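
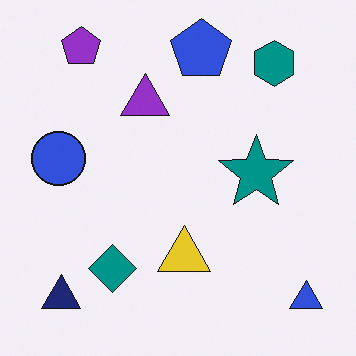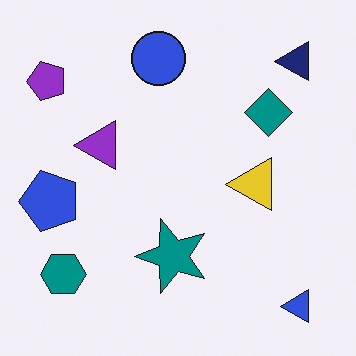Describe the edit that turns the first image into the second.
The image was transposed (reflected across the top-left ↔ bottom-right diagonal).

Shapes have swapped their row and column positions — what was in the top-right is now in the bottom-left — a diagonal reflection.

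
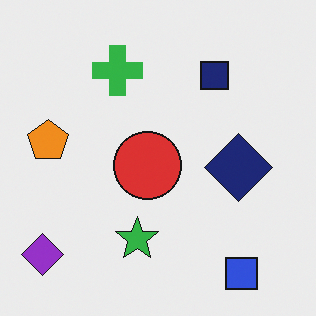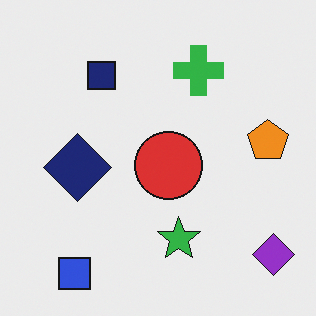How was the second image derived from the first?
The transformation is: flipped horizontally (left ↔ right).

The purple diamond is in the bottom-left of the first image and the bottom-right of the second — shapes on opposite sides of the vertical midline have swapped in a mirror flip.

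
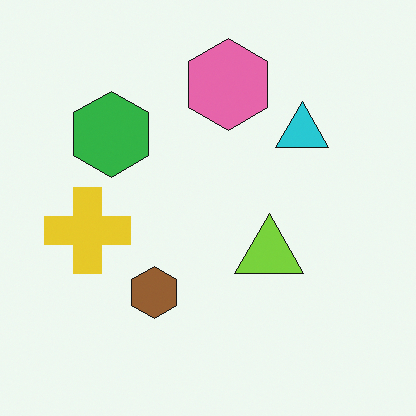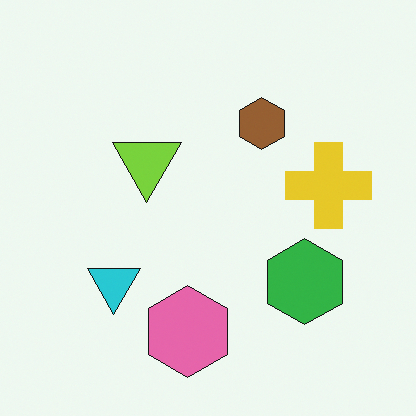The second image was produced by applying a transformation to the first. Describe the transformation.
The transformation is: rotated 180°.

The pink hexagon sits in the top of the first image and the bottom of the second — consistent with a whole-image 180° rotation.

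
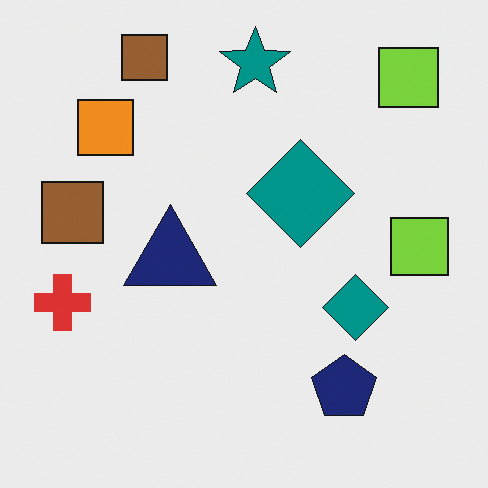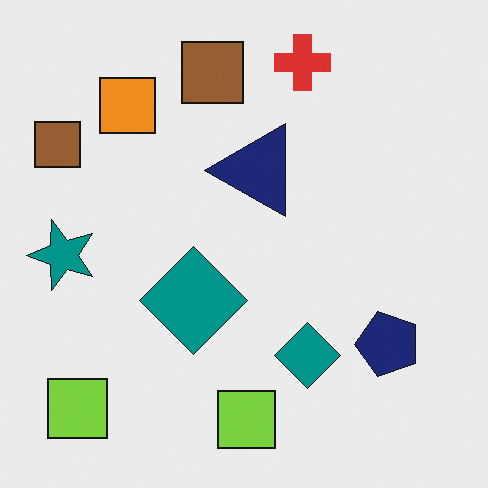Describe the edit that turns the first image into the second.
The transformation is: transposed (reflected across the top-left ↔ bottom-right diagonal).

Shapes have swapped their row and column positions — what was in the top-right is now in the bottom-left — a diagonal reflection.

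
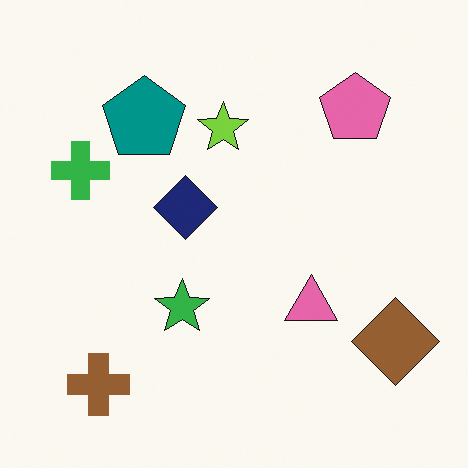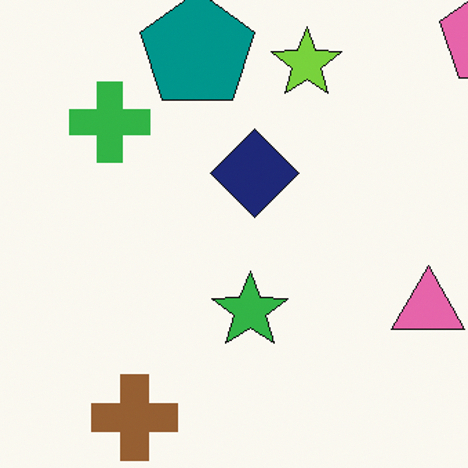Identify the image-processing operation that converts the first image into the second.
The transformation is: cropped slightly and scaled back up.

The visible shapes are larger and the field of view is narrower; shapes near the original edges may be partly or wholly outside the frame — a crop-and-rescale.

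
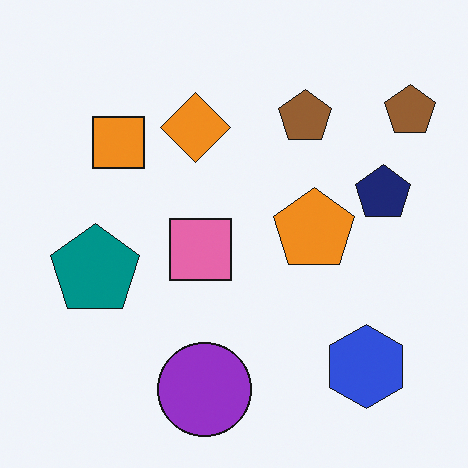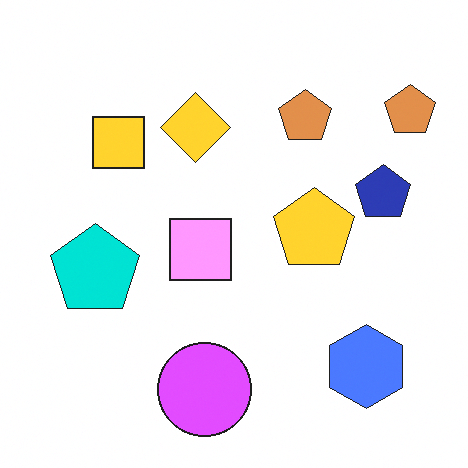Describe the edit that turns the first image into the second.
It was brightened a lot.

Every pixel — background and shapes alike — is uniformly brightened.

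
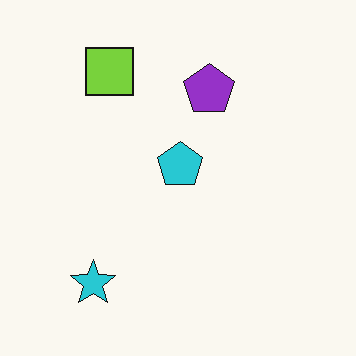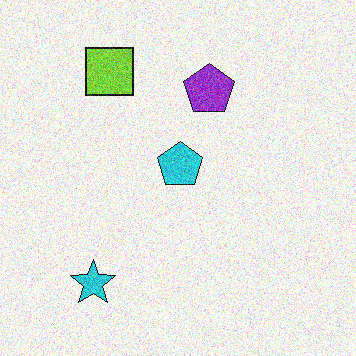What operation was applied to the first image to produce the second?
This is the original image degraded with a thick layer of grain.

Random speckle covers the whole image, including the flat background.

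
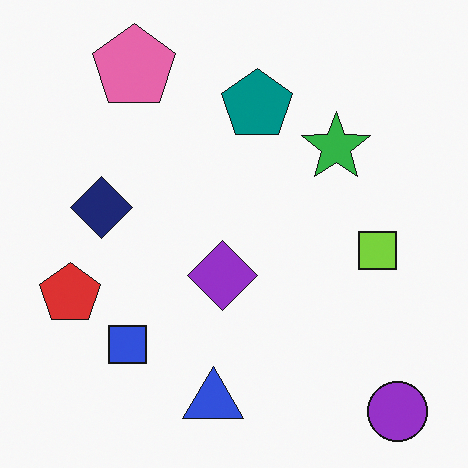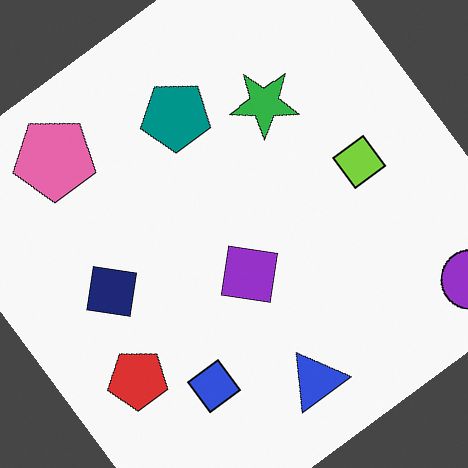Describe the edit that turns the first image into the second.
The transformation is: rotated counter-clockwise by a large amount — several tens of degrees.

Every shape is tilted by the same angle and the image corners show triangular fill wedges — a whole-image rotation by a non-right angle.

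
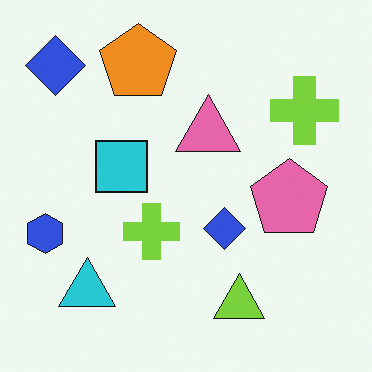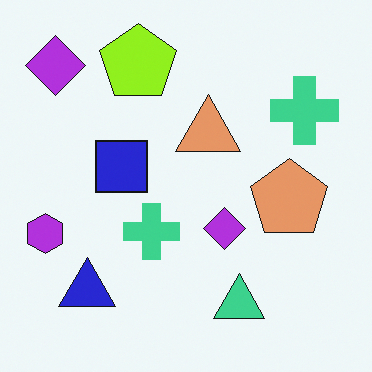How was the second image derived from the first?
The transformation is: hue-shifted slightly.

Every shape's color has rotated by the same amount around the hue wheel — a uniform hue shift.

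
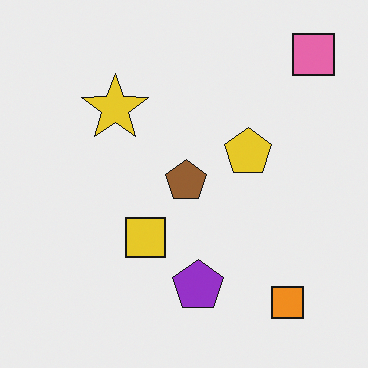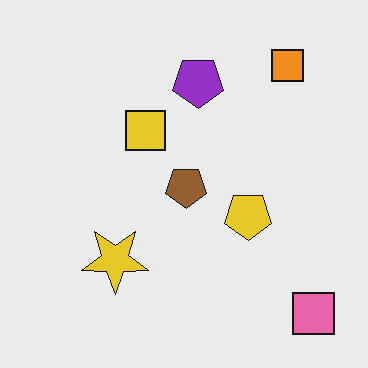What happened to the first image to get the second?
Flipped vertically (top ↔ bottom).

The pink square is in the top-right of the first image and the bottom-right of the second — shapes on opposite sides of the horizontal midline have swapped in a mirror flip.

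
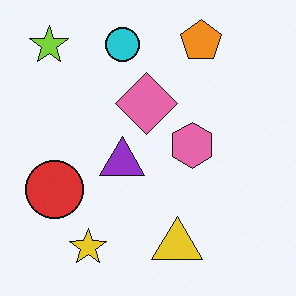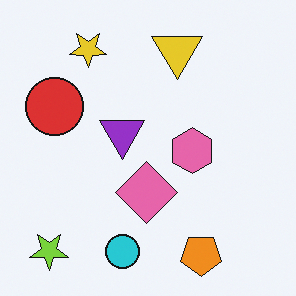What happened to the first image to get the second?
This is the original image flipped vertically (top ↔ bottom).

The orange pentagon is in the top-right of the first image and the bottom-right of the second — shapes on opposite sides of the horizontal midline have swapped in a mirror flip.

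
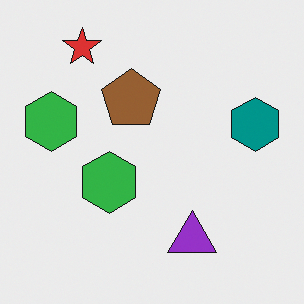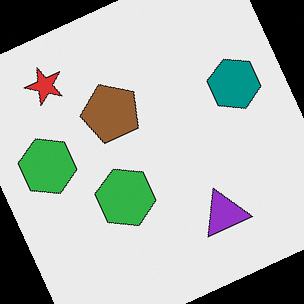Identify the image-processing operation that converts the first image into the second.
This is the original image rotated counter-clockwise by a moderate amount.

Every shape is tilted by the same angle and the image corners show triangular fill wedges — a whole-image rotation by a non-right angle.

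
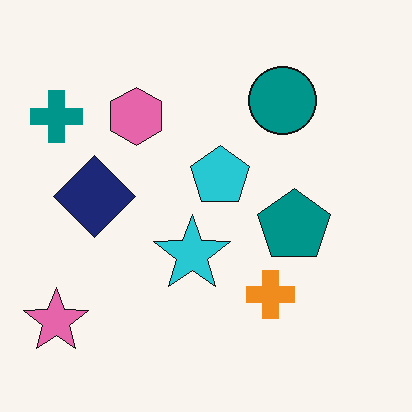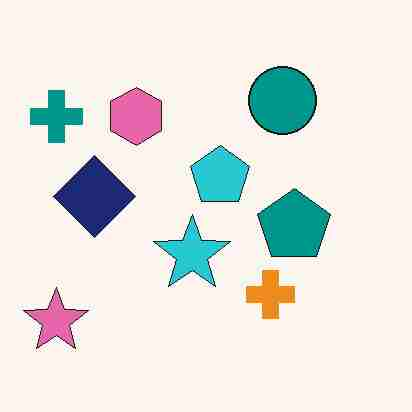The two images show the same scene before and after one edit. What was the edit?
This is the original image degraded with heavy JPEG compression.

Blocky 8×8 compression artifacts appear around shape edges and the flat background shows ringing — characteristic JPEG degradation.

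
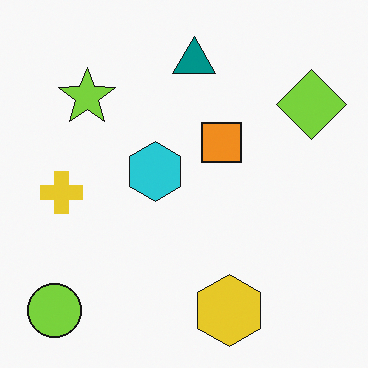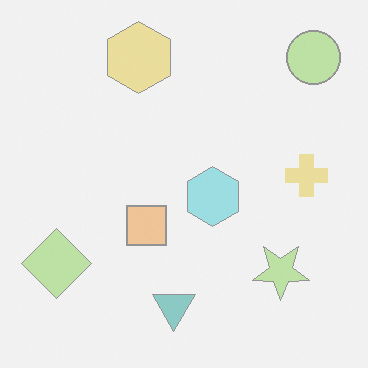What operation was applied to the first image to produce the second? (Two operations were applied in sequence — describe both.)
It was rotated 180°, then washed out (contrast reduced).

The lime circle sits in the bottom-left of the first image and the top-right of the second — consistent with a whole-image 180° rotation. Tones are pushed toward mid-grey across the whole image — a global contrast change.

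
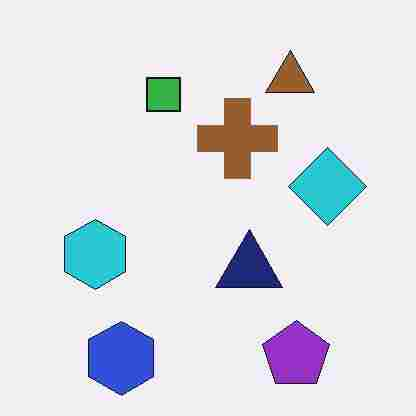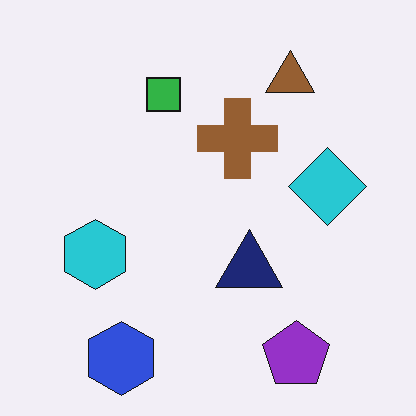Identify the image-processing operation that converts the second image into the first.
The image was heavily JPEG-compressed with obvious blocking artifacts.

Blocky 8×8 compression artifacts appear around shape edges and the flat background shows ringing — characteristic JPEG degradation.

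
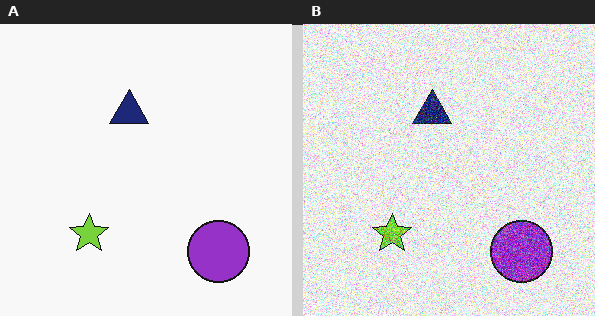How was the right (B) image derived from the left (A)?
The image was degraded with strong gaussian noise.

Random speckle covers the whole image, including the flat background.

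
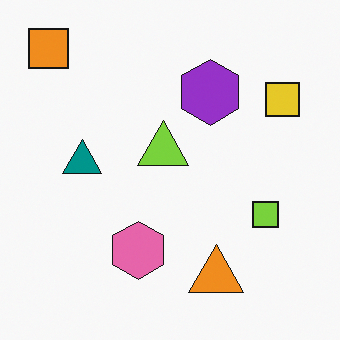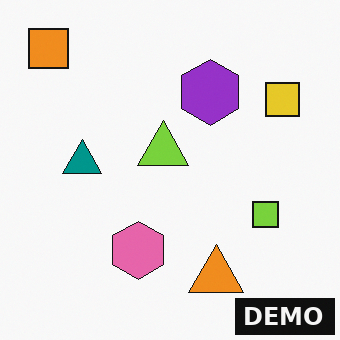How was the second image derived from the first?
The second image is the first watermarked with the text "DEMO" in the lower-right corner.

A dark label reading "DEMO" appears in the lower-right corner.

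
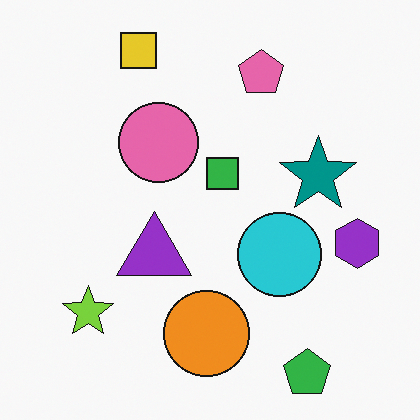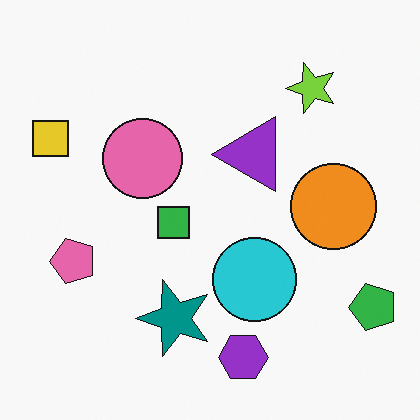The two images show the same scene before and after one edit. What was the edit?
This is the original image transposed (reflected across the top-left ↔ bottom-right diagonal).

Shapes have swapped their row and column positions — what was in the top-right is now in the bottom-left — a diagonal reflection.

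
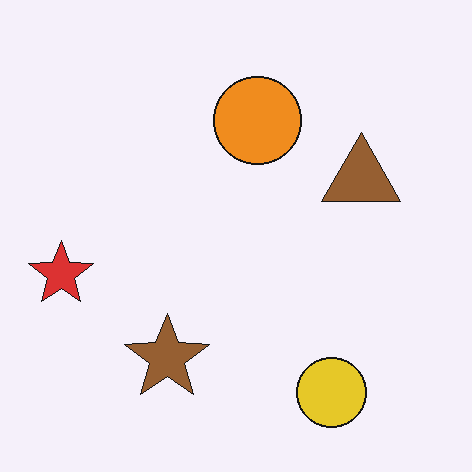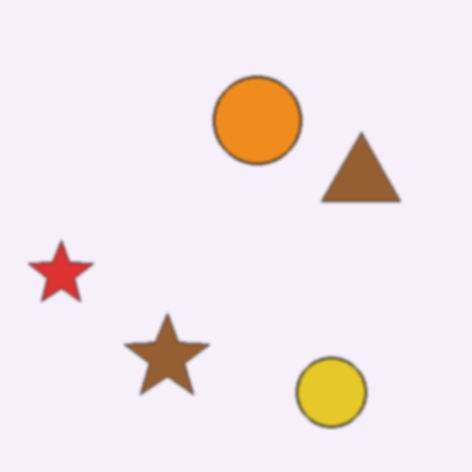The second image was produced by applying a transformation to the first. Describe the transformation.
This is the original image lightly blurred.

Shape edges and outlines are uniformly softened across the whole image.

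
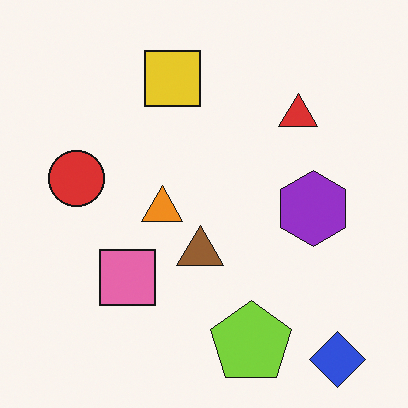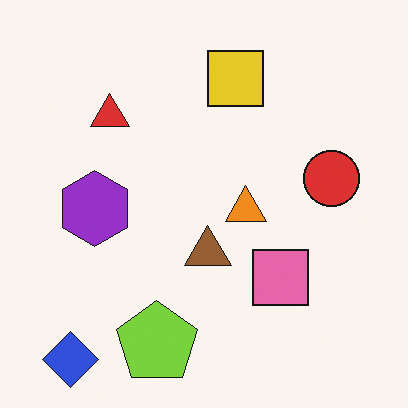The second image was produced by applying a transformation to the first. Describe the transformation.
It was flipped horizontally (left ↔ right).

The blue diamond is in the bottom-right of the first image and the bottom-left of the second — shapes on opposite sides of the vertical midline have swapped in a mirror flip.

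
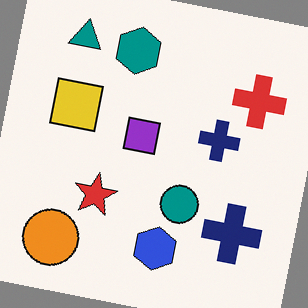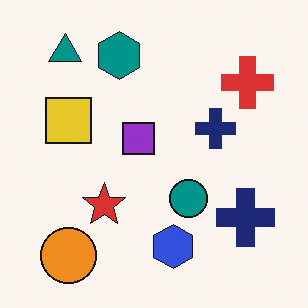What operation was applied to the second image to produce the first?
The transformation is: rotated clockwise by a slight angle.

Every shape is tilted by the same angle and the image corners show triangular fill wedges — a whole-image rotation by a non-right angle.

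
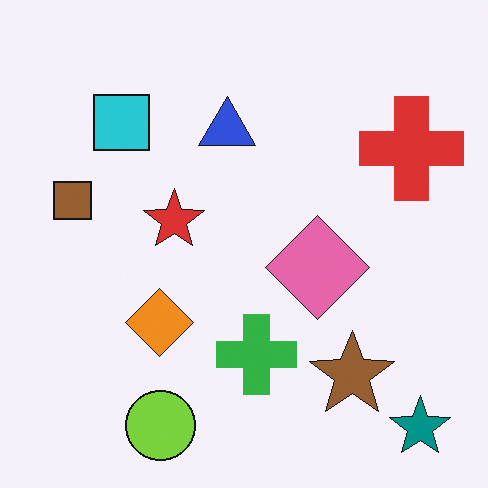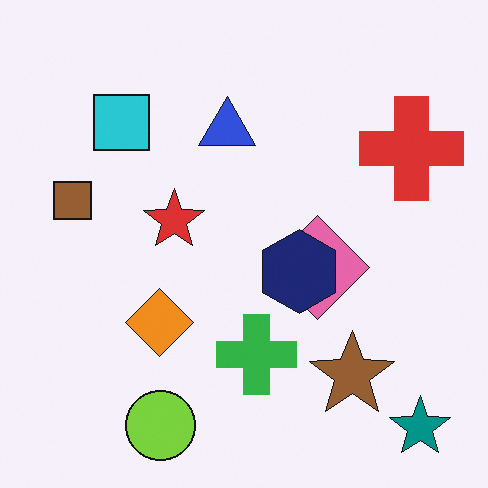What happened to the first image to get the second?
The second image is the first overlaid with an additional navy hexagon.

A navy hexagon appears in the second image that is absent from the first.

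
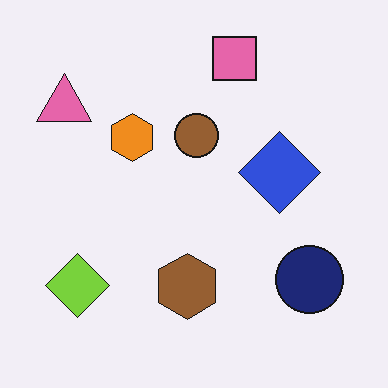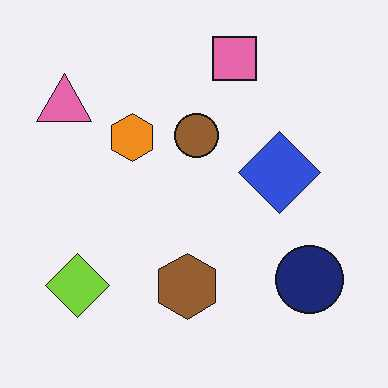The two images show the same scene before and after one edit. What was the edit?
The transformation is: JPEG-compressed with visible artifacts.

Blocky 8×8 compression artifacts appear around shape edges and the flat background shows ringing — characteristic JPEG degradation.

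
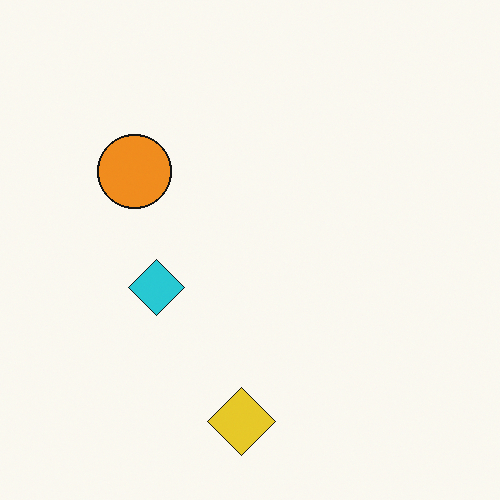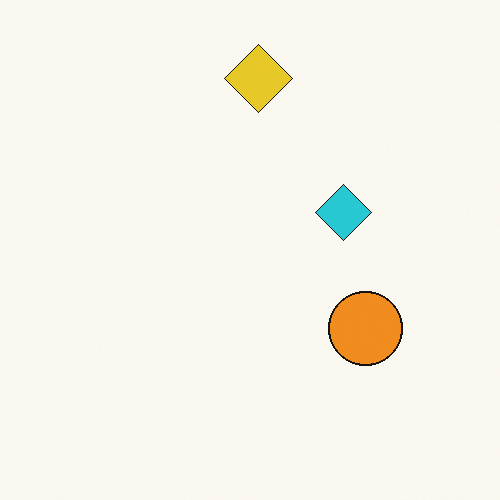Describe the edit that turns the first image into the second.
This is the original image rotated 180°.

The yellow diamond sits in the bottom of the first image and the top of the second — consistent with a whole-image 180° rotation.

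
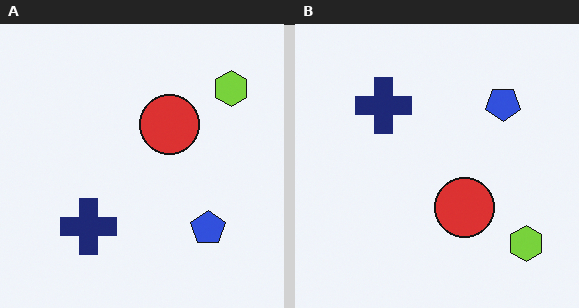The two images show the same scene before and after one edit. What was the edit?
The right (B) image is the left (A) flipped vertically (top ↔ bottom).

The lime hexagon is in the top-right of the left (A) image and the bottom-right of the right (B) — shapes on opposite sides of the horizontal midline have swapped in a mirror flip.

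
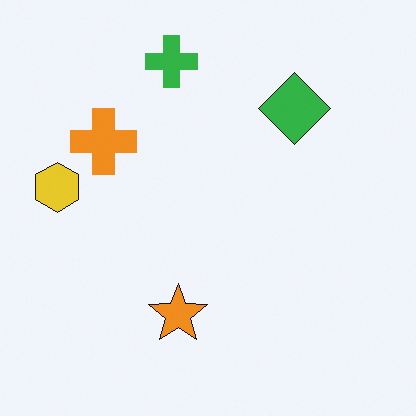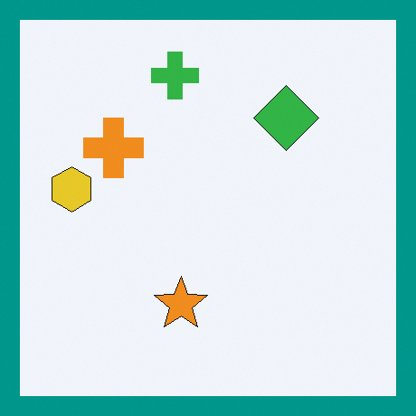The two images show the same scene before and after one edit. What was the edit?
Framed with a teal border.

A solid teal frame runs around the edge of the second image, with the content slightly shrunk inside it.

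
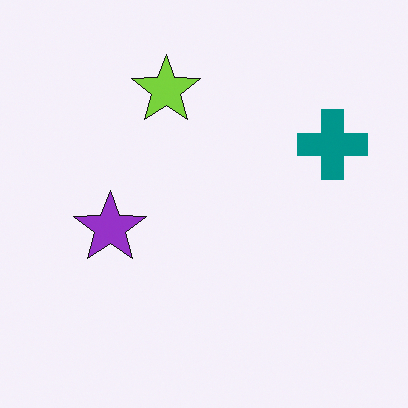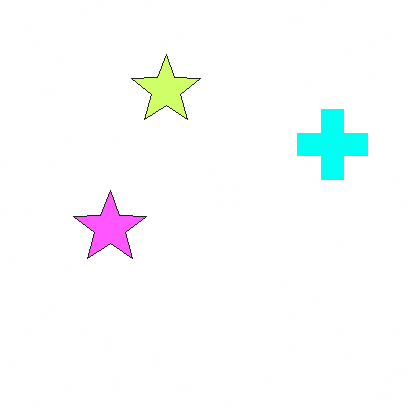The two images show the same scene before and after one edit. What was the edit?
It was brightened a lot.

Every pixel — background and shapes alike — is uniformly brightened.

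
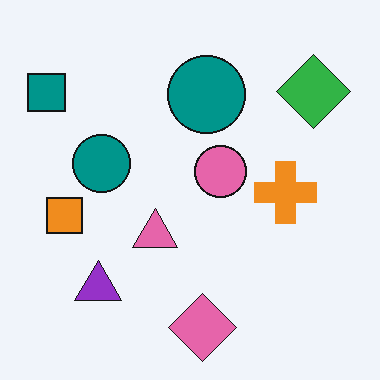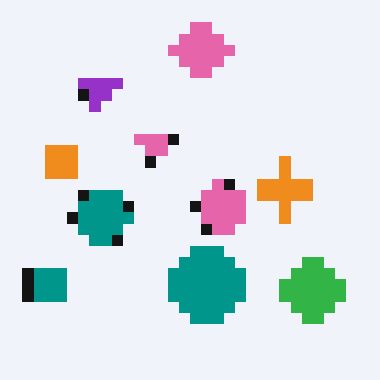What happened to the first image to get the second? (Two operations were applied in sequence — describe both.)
The second image is the first coarsely pixelated, then flipped vertically (top ↔ bottom).

Shapes are reduced to large square blocks; fine edges and outlines are lost — a downscale-then-upscale (mosaic) effect. The pink diamond is in the bottom of the first image and the top of the second — shapes on opposite sides of the horizontal midline have swapped in a mirror flip.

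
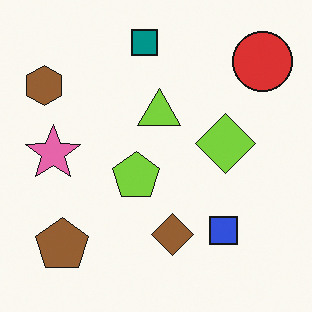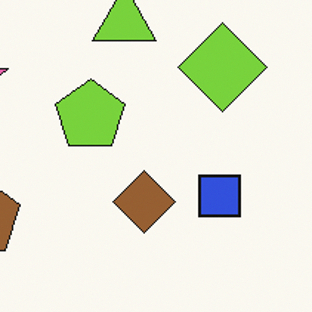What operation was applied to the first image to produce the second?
Cropped slightly and scaled back up.

The visible shapes are larger and the field of view is narrower; shapes near the original edges may be partly or wholly outside the frame — a crop-and-rescale.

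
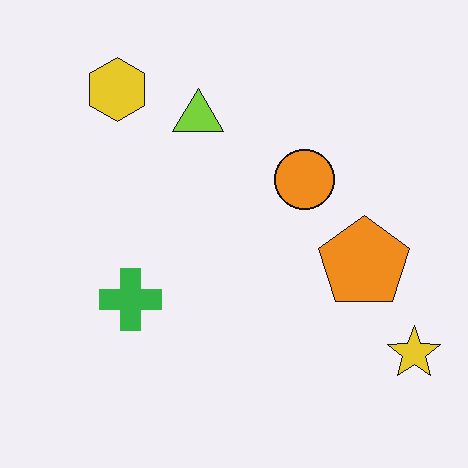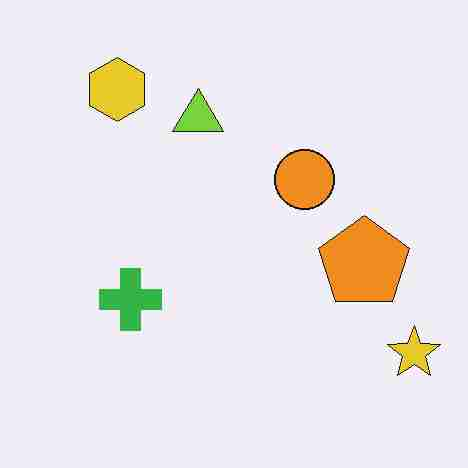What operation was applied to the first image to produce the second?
Degraded with heavy JPEG compression.

Blocky 8×8 compression artifacts appear around shape edges and the flat background shows ringing — characteristic JPEG degradation.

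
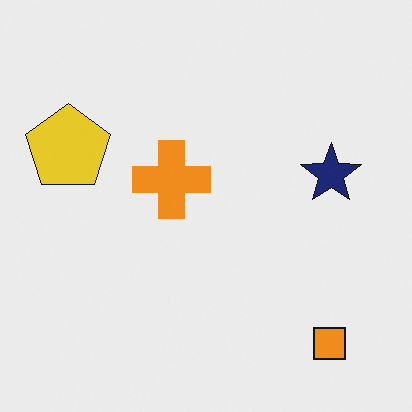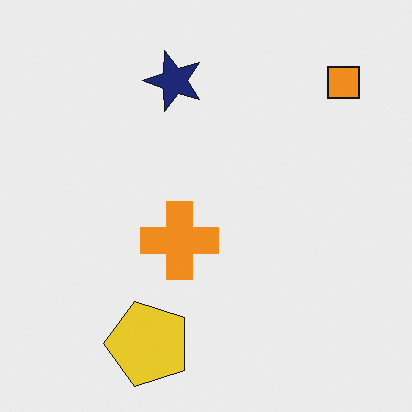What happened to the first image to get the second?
It was rotated 90° counter-clockwise.

The orange square sits in the bottom-right of the first image and the top-right of the second — consistent with a whole-image 90° counter-clockwise rotation.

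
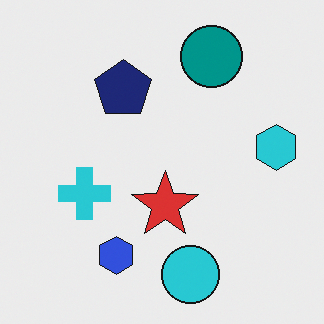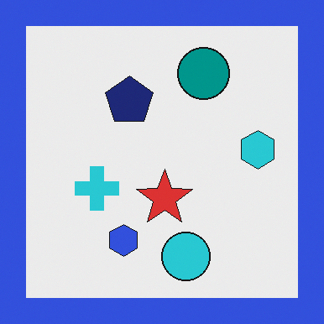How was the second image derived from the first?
The transformation is: framed with a blue border.

A solid blue frame runs around the edge of the second image, with the content slightly shrunk inside it.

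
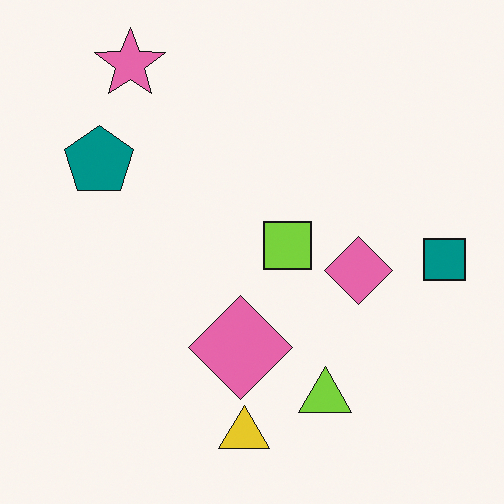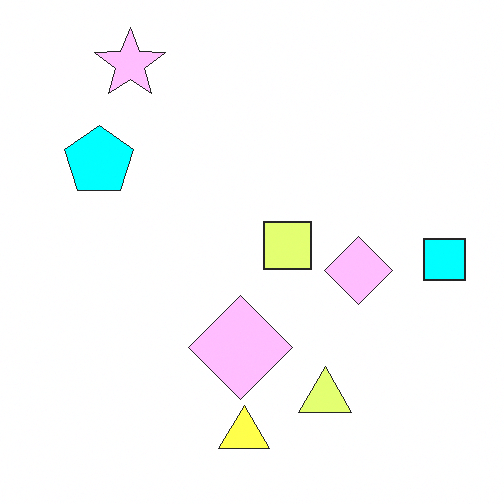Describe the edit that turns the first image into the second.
The image was noticeably brightened.

Every pixel — background and shapes alike — is uniformly brightened.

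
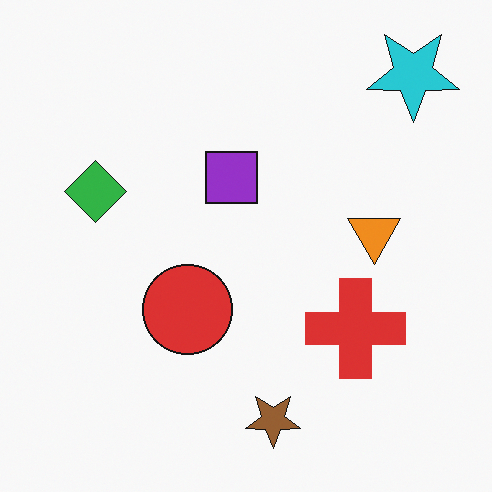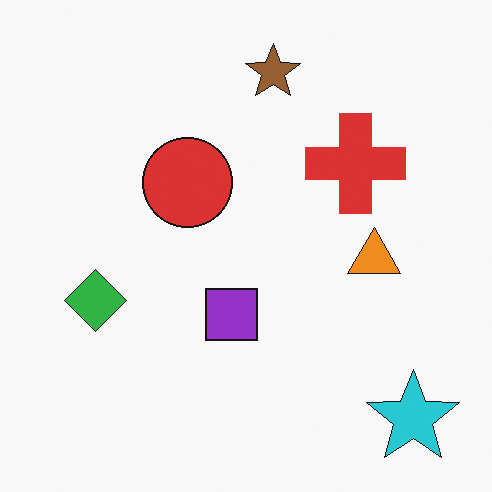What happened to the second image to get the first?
This is the original image flipped vertically (top ↔ bottom).

The brown star is in the top of the second image and the bottom of the first — shapes on opposite sides of the horizontal midline have swapped in a mirror flip.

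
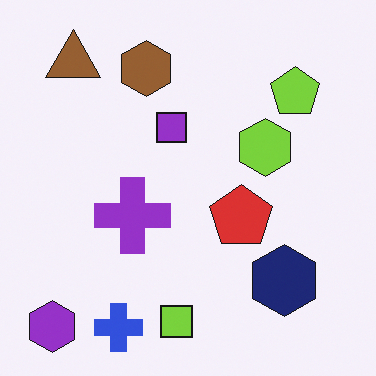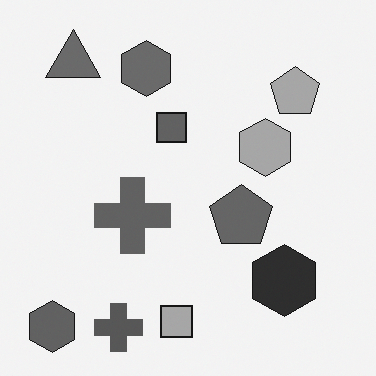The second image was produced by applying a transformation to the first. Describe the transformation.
It was converted to grayscale.

All color is removed — every shape is now a shade of grey.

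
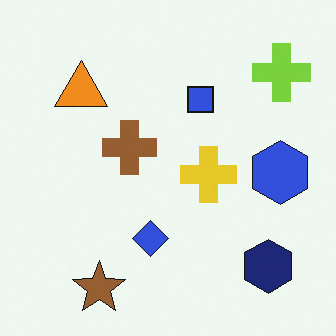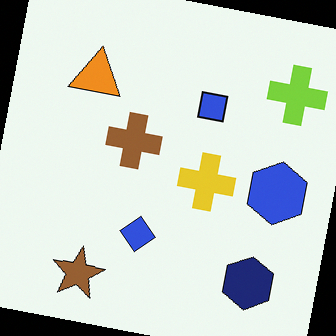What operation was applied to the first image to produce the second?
It was rotated clockwise by a few degrees.

Every shape is tilted by the same angle and the image corners show triangular fill wedges — a whole-image rotation by a non-right angle.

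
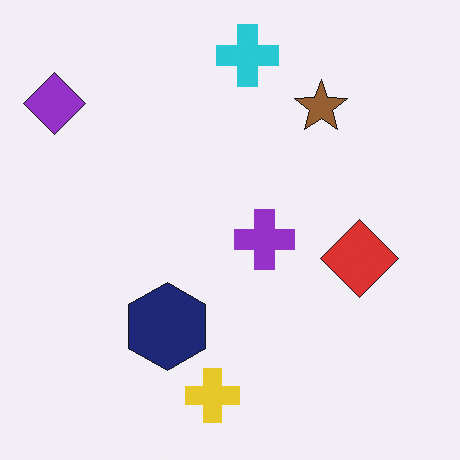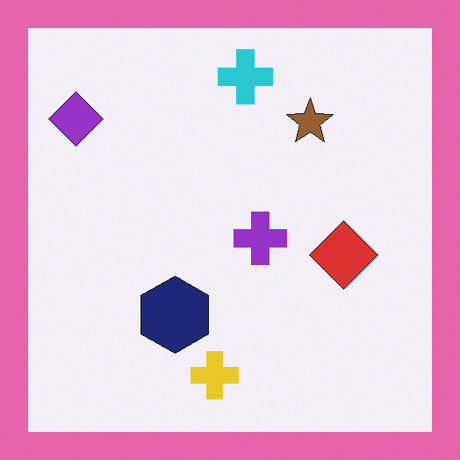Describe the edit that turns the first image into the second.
The second image is the first framed with a pink border.

A solid pink frame runs around the edge of the second image, with the content slightly shrunk inside it.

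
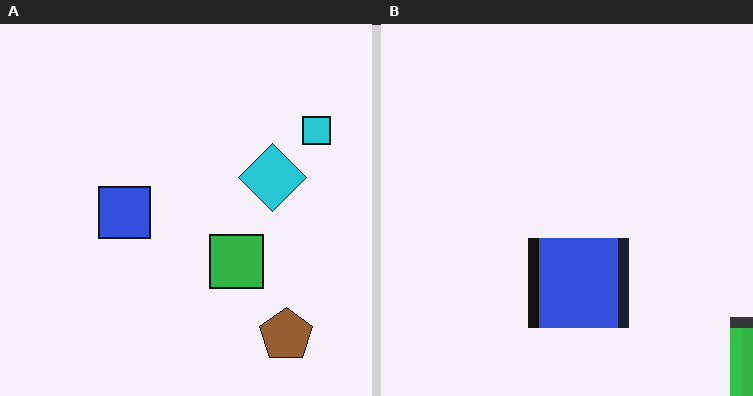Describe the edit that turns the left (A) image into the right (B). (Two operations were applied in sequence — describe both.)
It was cropped tightly and scaled back up, then coarsely pixelated.

The visible shapes are larger and the field of view is narrower; shapes near the original edges may be partly or wholly outside the frame — a crop-and-rescale. Shapes are reduced to large square blocks; fine edges and outlines are lost — a downscale-then-upscale (mosaic) effect.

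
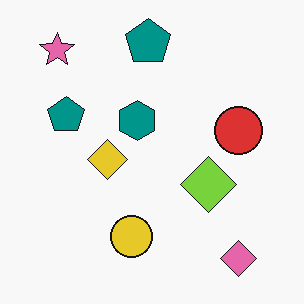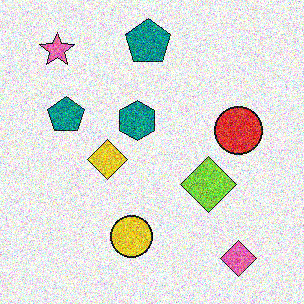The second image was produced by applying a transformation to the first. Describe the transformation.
Degraded with a thick layer of grain.

Random speckle covers the whole image, including the flat background.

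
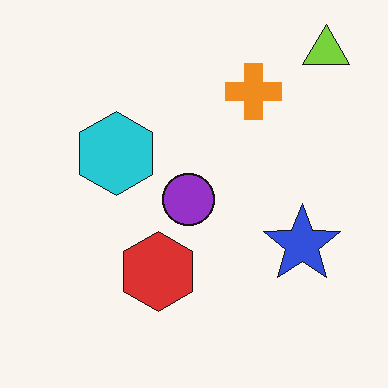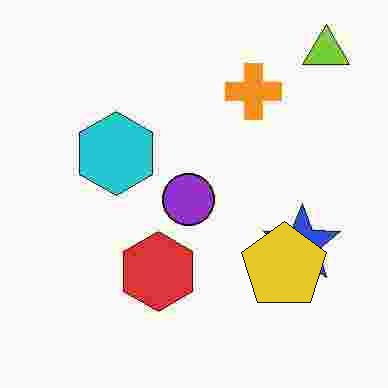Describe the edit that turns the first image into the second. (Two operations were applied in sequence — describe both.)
Degraded with heavy JPEG compression, then overlaid with an additional yellow pentagon.

Blocky 8×8 compression artifacts appear around shape edges and the flat background shows ringing — characteristic JPEG degradation. A yellow pentagon appears in the second image that is absent from the first.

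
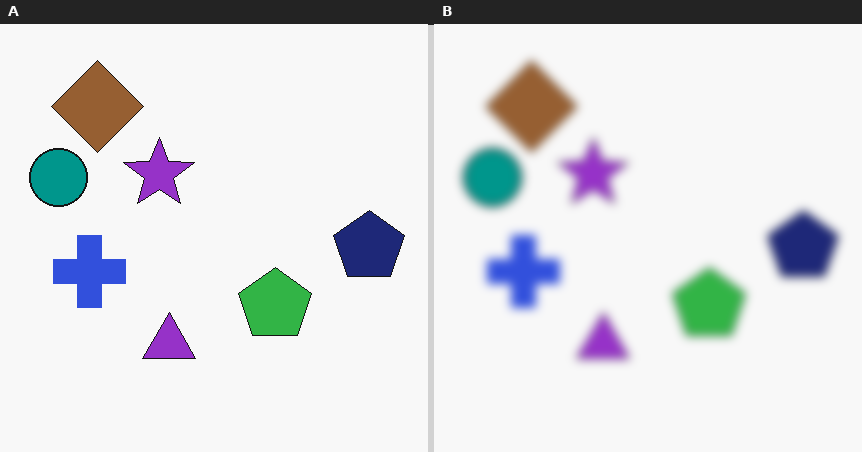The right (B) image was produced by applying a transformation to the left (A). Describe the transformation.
It was heavily blurred.

Shape edges and outlines are uniformly softened across the whole image.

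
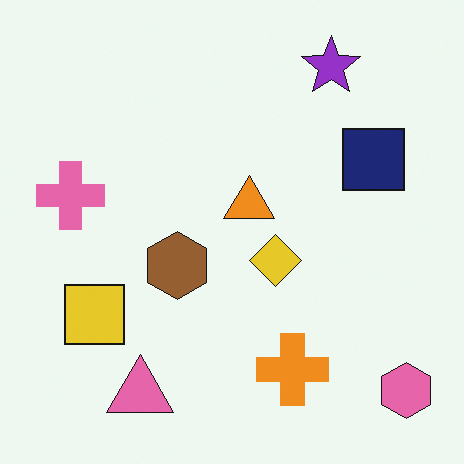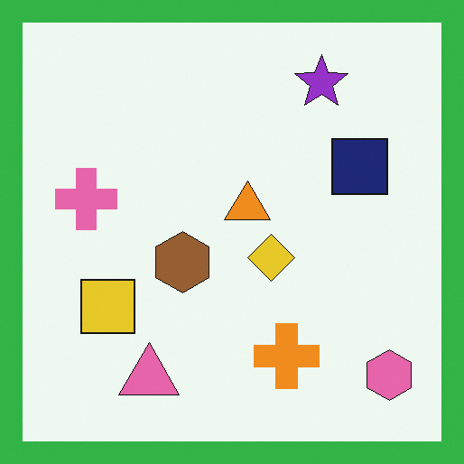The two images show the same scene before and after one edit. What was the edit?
Framed with a green border.

A solid green frame runs around the edge of the second image, with the content slightly shrunk inside it.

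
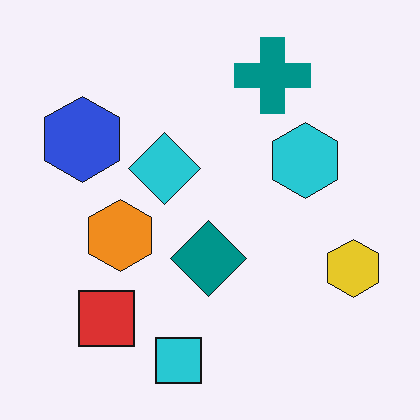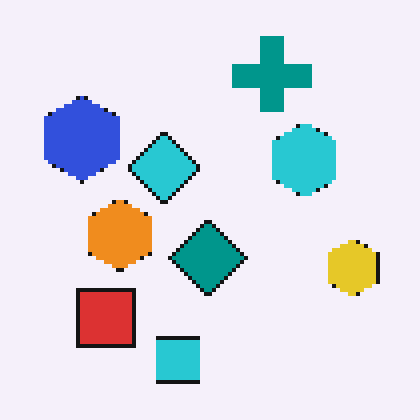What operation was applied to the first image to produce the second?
Lightly pixelated (a mild mosaic effect).

Shapes are reduced to large square blocks; fine edges and outlines are lost — a downscale-then-upscale (mosaic) effect.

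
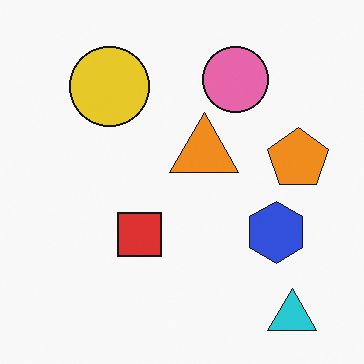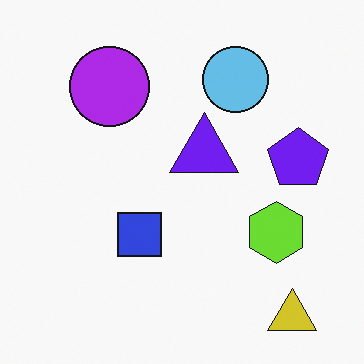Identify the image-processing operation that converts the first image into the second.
It was hue-shifted by a large amount.

Every shape's color has rotated by the same amount around the hue wheel — a uniform hue shift.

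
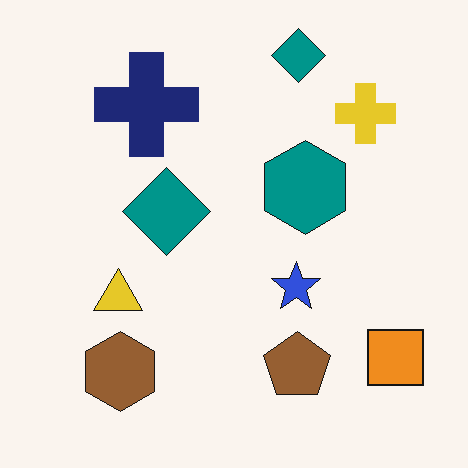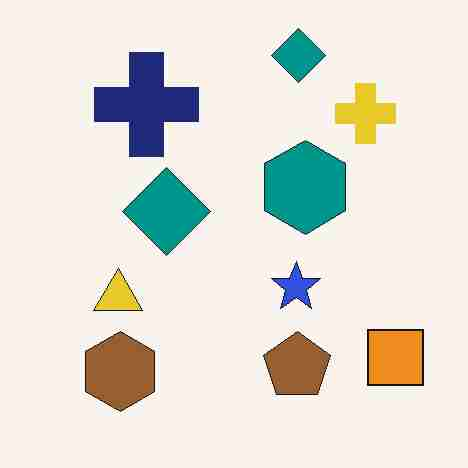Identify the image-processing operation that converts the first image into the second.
Degraded with heavy JPEG compression.

Blocky 8×8 compression artifacts appear around shape edges and the flat background shows ringing — characteristic JPEG degradation.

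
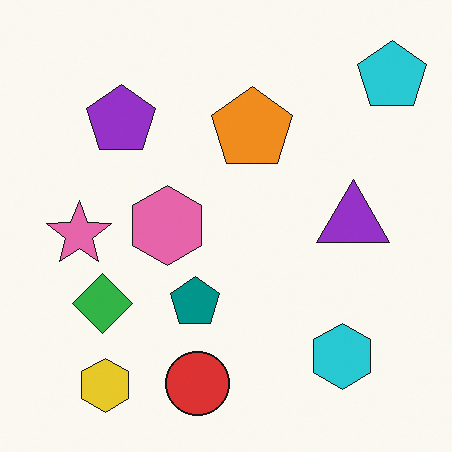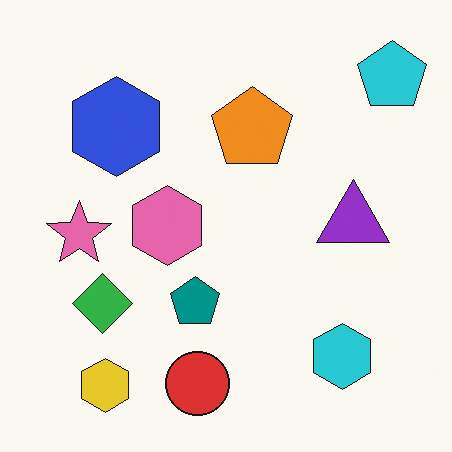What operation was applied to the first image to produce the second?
The image was overlaid with an additional blue hexagon.

A blue hexagon appears in the second image that is absent from the first.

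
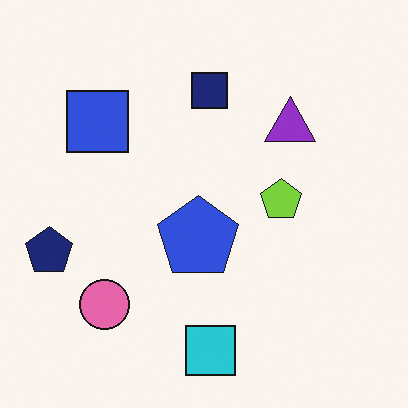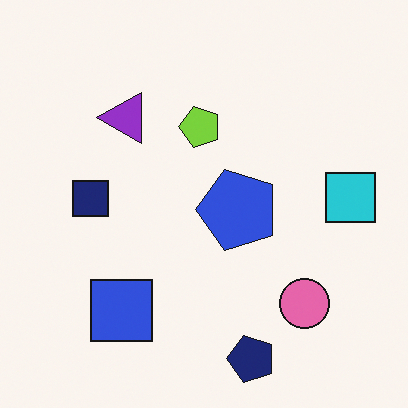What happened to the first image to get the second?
Rotated 90° counter-clockwise.

The navy pentagon sits in the left of the first image and the bottom of the second — consistent with a whole-image 90° counter-clockwise rotation.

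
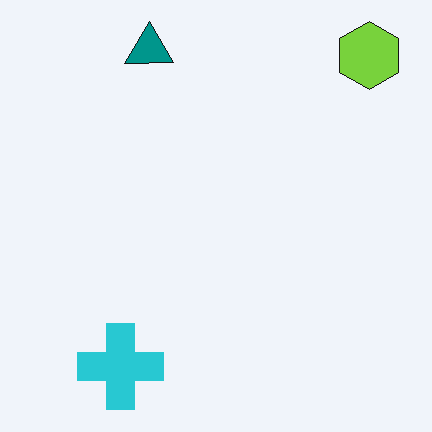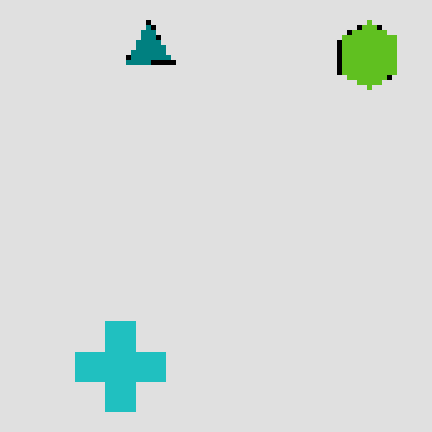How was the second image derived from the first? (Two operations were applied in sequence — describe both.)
This is the original image mildly pixelated, then moderately posterized.

Shapes are reduced to large square blocks; fine edges and outlines are lost — a downscale-then-upscale (mosaic) effect. Each flat color has snapped to a coarser quantized level — most visibly, the near-white background has dropped to a flat grey.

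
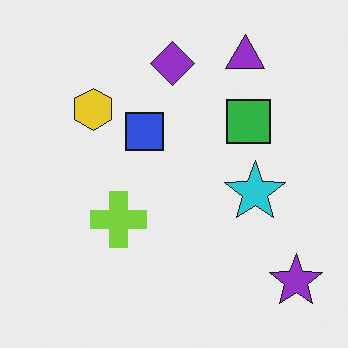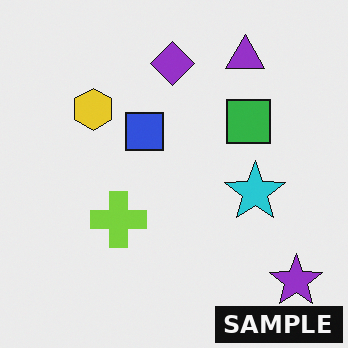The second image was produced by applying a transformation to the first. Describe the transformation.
The second image is the first watermarked with the text "SAMPLE" in the lower-right corner.

A dark label reading "SAMPLE" appears in the lower-right corner.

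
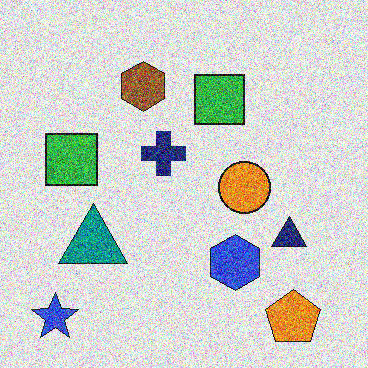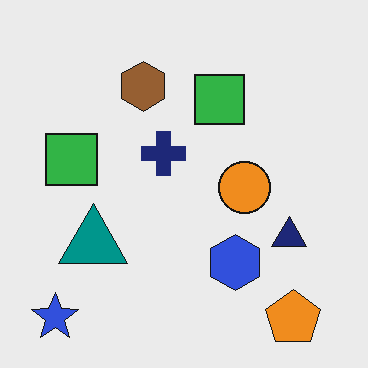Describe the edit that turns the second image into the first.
The transformation is: degraded with a thick layer of grain.

Random speckle covers the whole image, including the flat background.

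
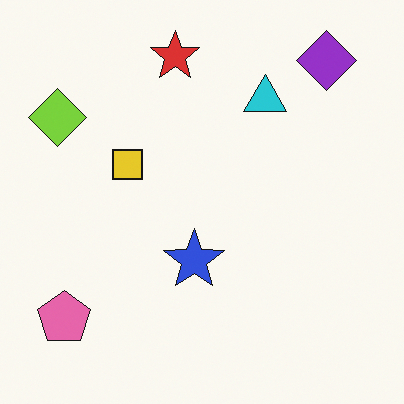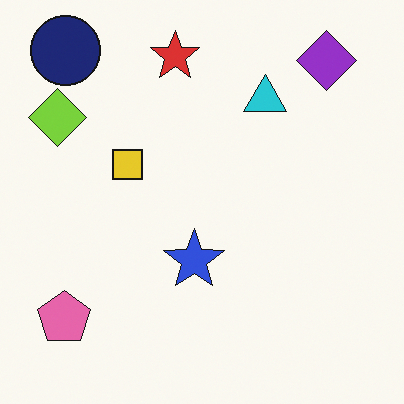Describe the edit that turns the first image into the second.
Overlaid with an additional navy circle.

A navy circle appears in the second image that is absent from the first.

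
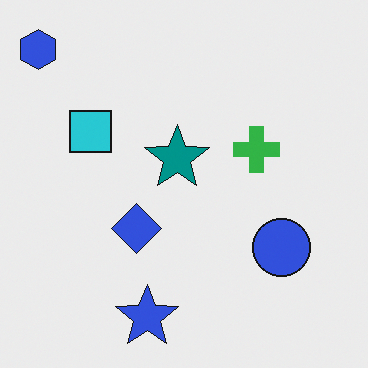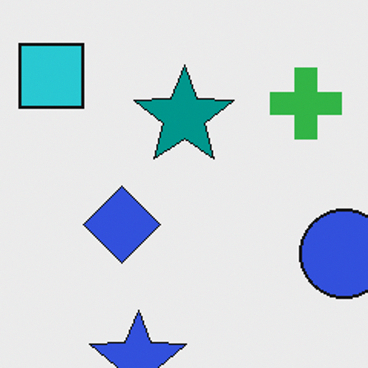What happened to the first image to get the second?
Cropped slightly and scaled back up.

The visible shapes are larger and the field of view is narrower; shapes near the original edges may be partly or wholly outside the frame — a crop-and-rescale.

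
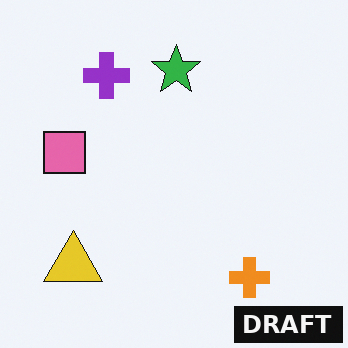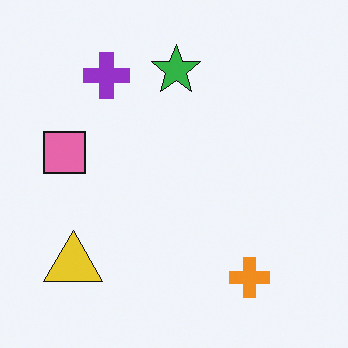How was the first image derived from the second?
The image was watermarked with the text "DRAFT" in the lower-right corner.

A dark label reading "DRAFT" appears in the lower-right corner.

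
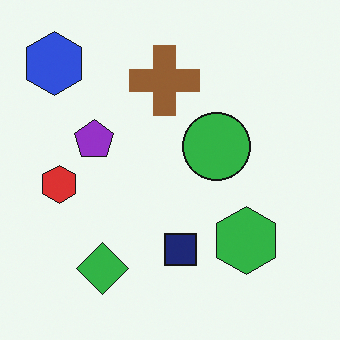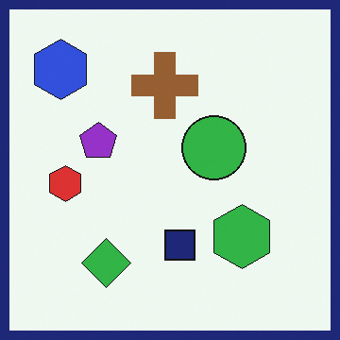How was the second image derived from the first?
It was framed with a navy border.

A solid navy frame runs around the edge of the second image, with the content slightly shrunk inside it.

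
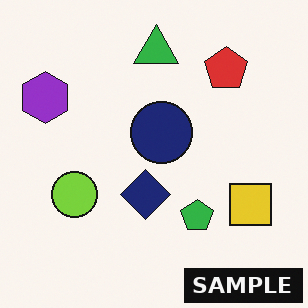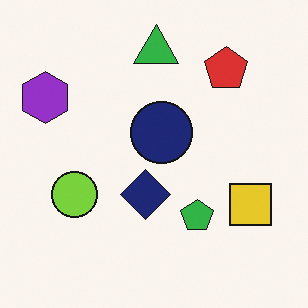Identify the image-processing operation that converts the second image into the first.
The image was watermarked with the text "SAMPLE" in the lower-right corner.

A dark label reading "SAMPLE" appears in the lower-right corner.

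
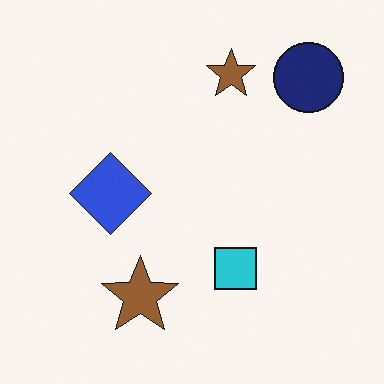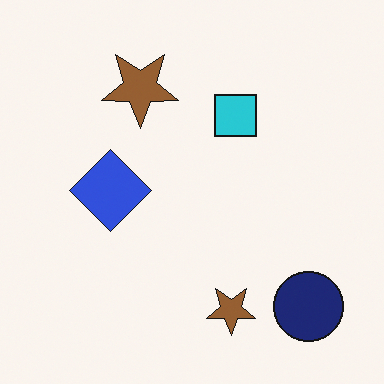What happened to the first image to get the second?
The second image is the first flipped vertically (top ↔ bottom).

The navy circle is in the top-right of the first image and the bottom-right of the second — shapes on opposite sides of the horizontal midline have swapped in a mirror flip.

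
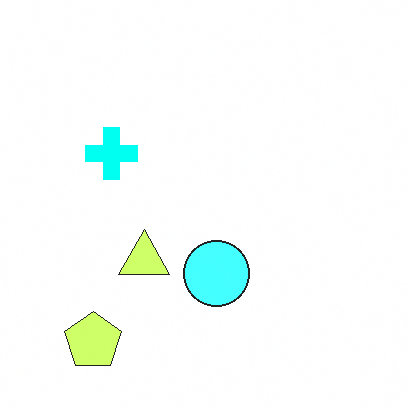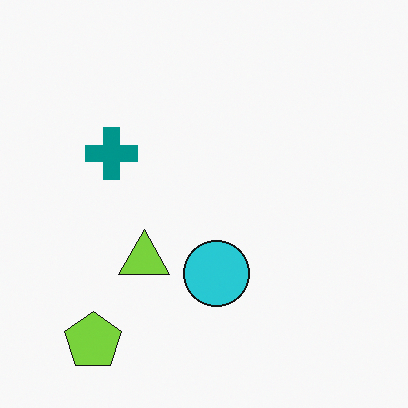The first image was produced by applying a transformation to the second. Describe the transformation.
This is the original image substantially brightened.

Every pixel — background and shapes alike — is uniformly brightened.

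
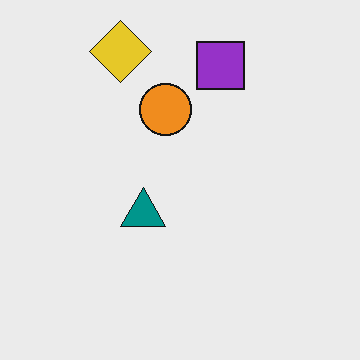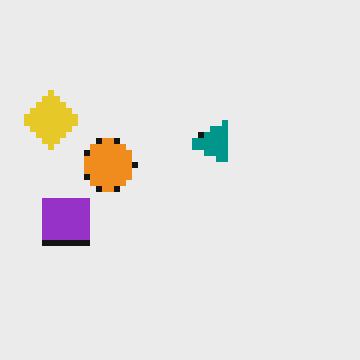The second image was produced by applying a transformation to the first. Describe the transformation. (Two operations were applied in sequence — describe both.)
The second image is the first transposed (reflected across the top-left ↔ bottom-right diagonal), then pixelated into visible square blocks.

Shapes have swapped their row and column positions — what was in the top-right is now in the bottom-left — a diagonal reflection. Shapes are reduced to large square blocks; fine edges and outlines are lost — a downscale-then-upscale (mosaic) effect.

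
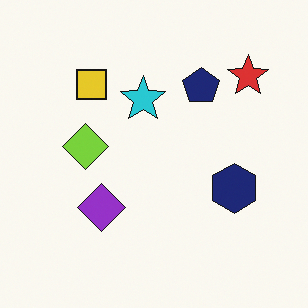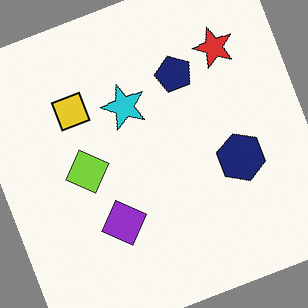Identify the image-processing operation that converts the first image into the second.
Rotated counter-clockwise by a clearly visible amount.

Every shape is tilted by the same angle and the image corners show triangular fill wedges — a whole-image rotation by a non-right angle.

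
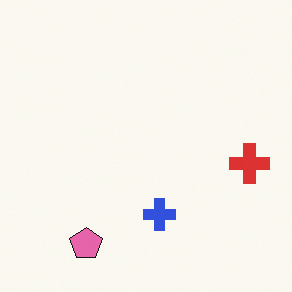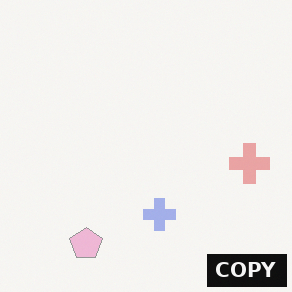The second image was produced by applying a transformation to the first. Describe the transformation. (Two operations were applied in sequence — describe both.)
This is the original image washed out (contrast reduced), then watermarked with the text "COPY" in the lower-right corner.

Tones are pushed toward mid-grey across the whole image — a global contrast change. A dark label reading "COPY" appears in the lower-right corner.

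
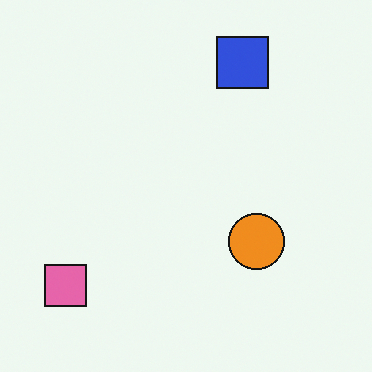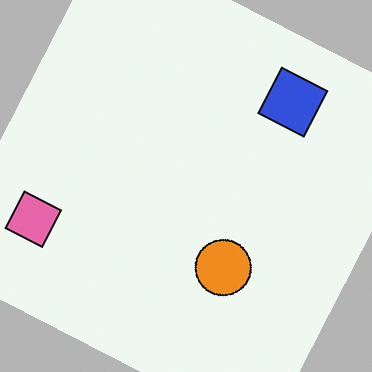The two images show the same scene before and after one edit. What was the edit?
This is the original image rotated clockwise by a clearly visible amount.

Every shape is tilted by the same angle and the image corners show triangular fill wedges — a whole-image rotation by a non-right angle.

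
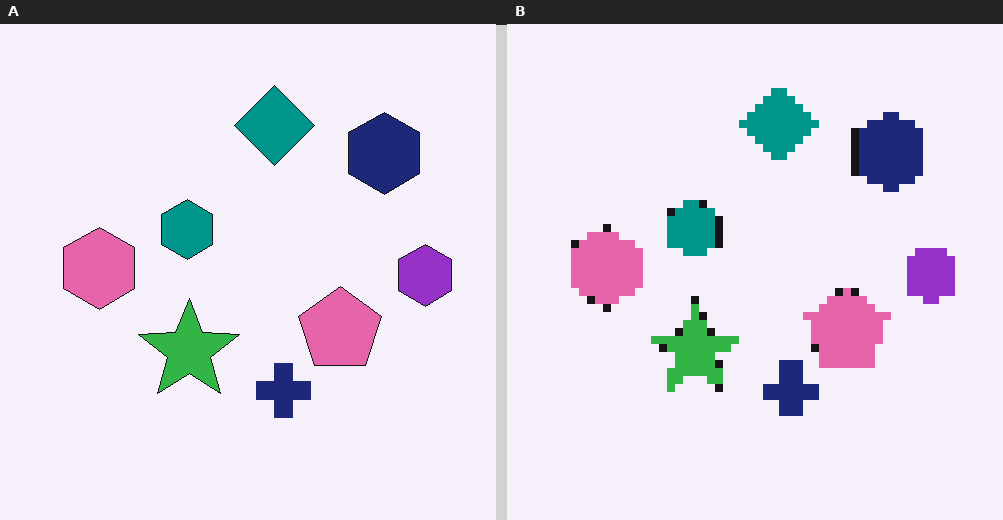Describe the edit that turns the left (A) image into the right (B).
This is the original image moderately pixelated.

Shapes are reduced to large square blocks; fine edges and outlines are lost — a downscale-then-upscale (mosaic) effect.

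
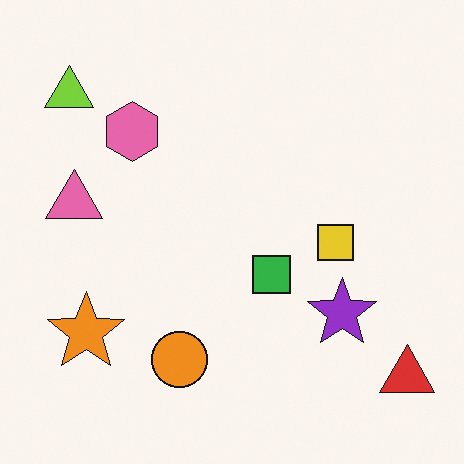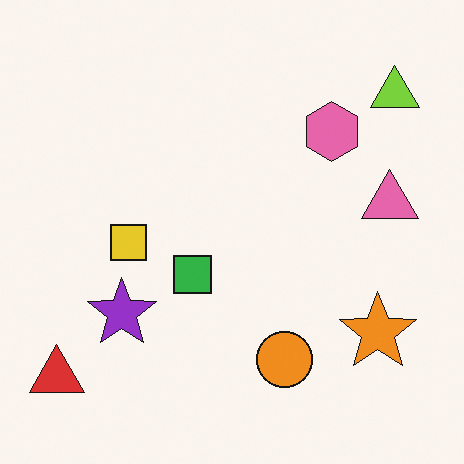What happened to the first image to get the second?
The transformation is: flipped horizontally (left ↔ right).

The red triangle is in the bottom-right of the first image and the bottom-left of the second — shapes on opposite sides of the vertical midline have swapped in a mirror flip.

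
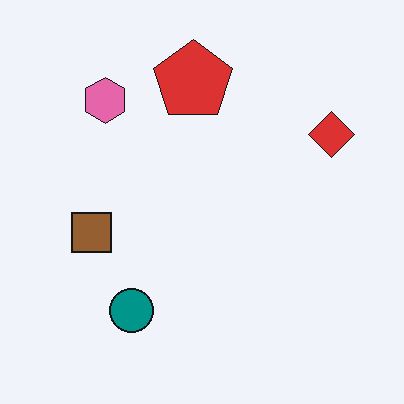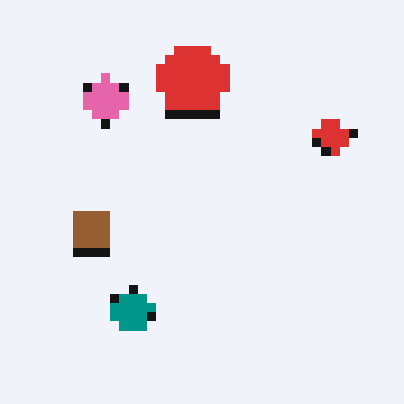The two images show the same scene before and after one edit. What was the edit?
This is the original image heavily pixelated into large blocks.

Shapes are reduced to large square blocks; fine edges and outlines are lost — a downscale-then-upscale (mosaic) effect.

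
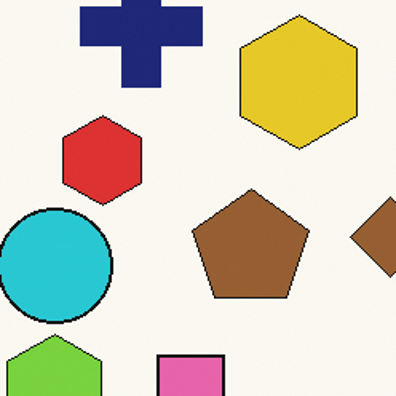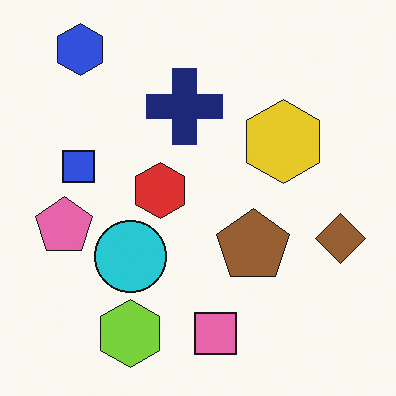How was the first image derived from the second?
The transformation is: cropped to a modestly smaller region and rescaled.

The visible shapes are larger and the field of view is narrower; shapes near the original edges may be partly or wholly outside the frame — a crop-and-rescale.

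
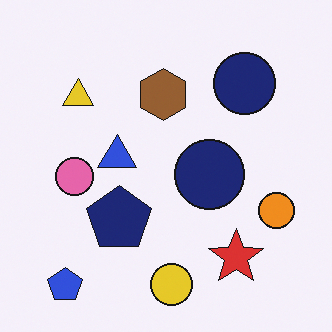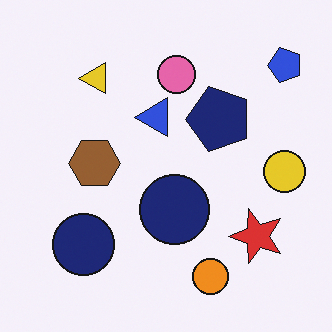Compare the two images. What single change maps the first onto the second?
The image was transposed (reflected across the top-left ↔ bottom-right diagonal).

Shapes have swapped their row and column positions — what was in the top-right is now in the bottom-left — a diagonal reflection.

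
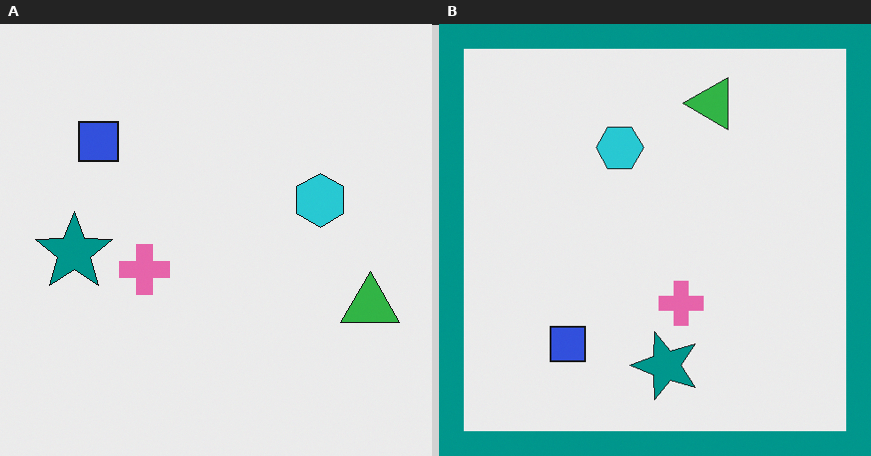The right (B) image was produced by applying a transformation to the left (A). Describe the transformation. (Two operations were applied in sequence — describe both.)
The image was rotated 90° counter-clockwise, then framed with a teal border.

The green triangle sits in the right of the left (A) image and the top of the right (B) — consistent with a whole-image 90° counter-clockwise rotation. A solid teal frame runs around the edge of the right (B) image, with the content slightly shrunk inside it.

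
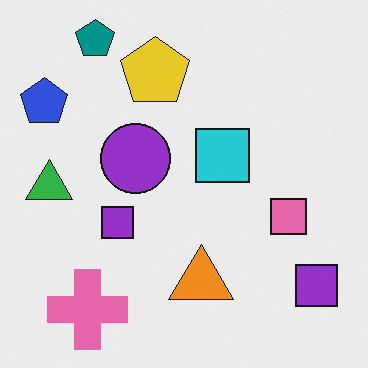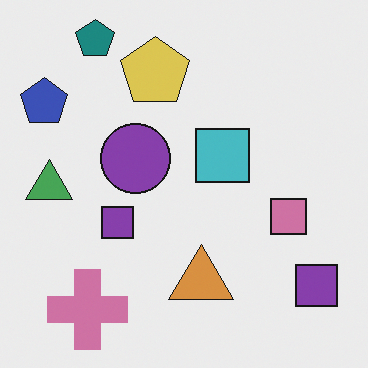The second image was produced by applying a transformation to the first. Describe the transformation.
The second image is the first slightly desaturated.

All colors are more muted and greyish — a global saturation change.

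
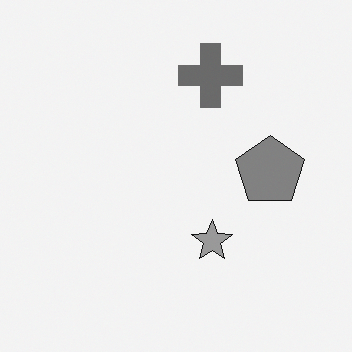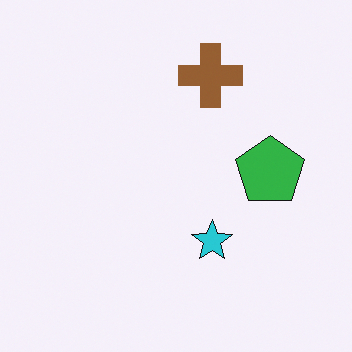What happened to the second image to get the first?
The transformation is: converted to grayscale.

All color is removed — every shape is now a shade of grey.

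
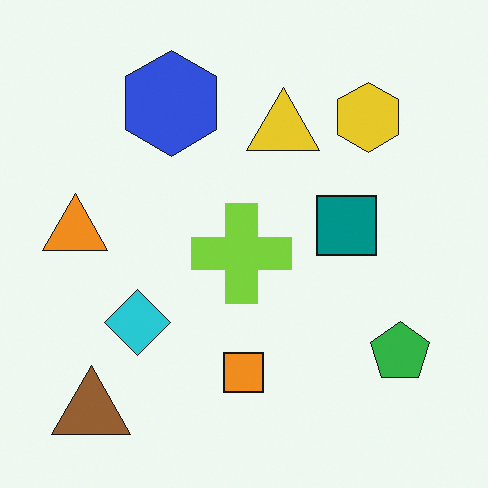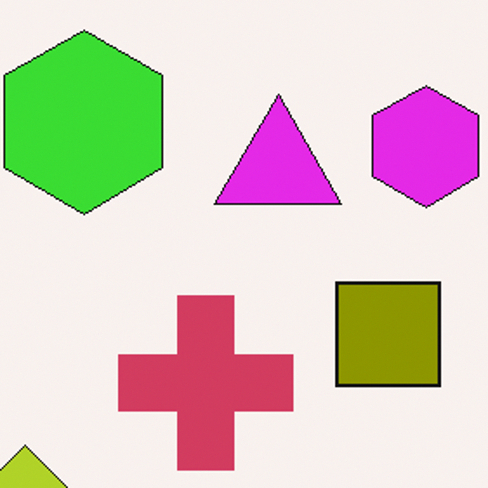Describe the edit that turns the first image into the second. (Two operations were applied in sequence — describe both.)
The second image is the first cropped to a noticeably smaller region and rescaled, then hue-shifted by a large amount.

The visible shapes are larger and the field of view is narrower; shapes near the original edges may be partly or wholly outside the frame — a crop-and-rescale. Every shape's color has rotated by the same amount around the hue wheel — a uniform hue shift.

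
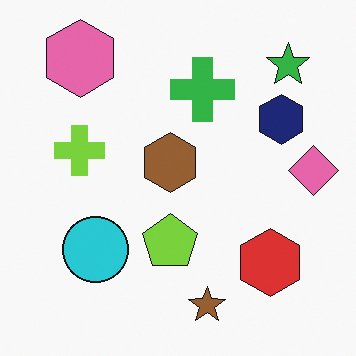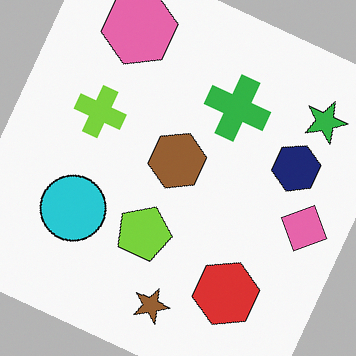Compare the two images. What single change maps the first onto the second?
Rotated clockwise by a clearly visible amount.

Every shape is tilted by the same angle and the image corners show triangular fill wedges — a whole-image rotation by a non-right angle.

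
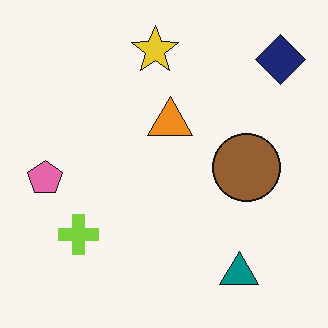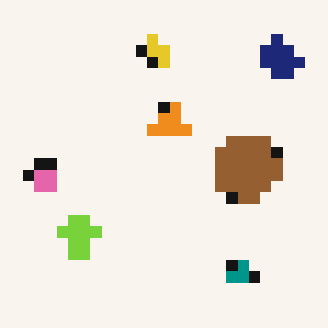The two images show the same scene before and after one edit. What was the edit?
Coarsely pixelated.

Shapes are reduced to large square blocks; fine edges and outlines are lost — a downscale-then-upscale (mosaic) effect.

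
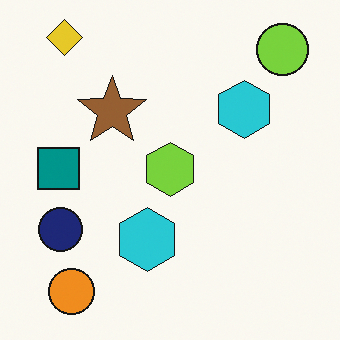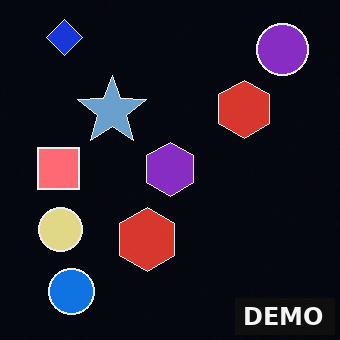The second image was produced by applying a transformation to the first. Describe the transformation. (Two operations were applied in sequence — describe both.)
The image was color-inverted (negative), then watermarked with the text "DEMO" in the lower-right corner.

The light background has become dark and every shape's color is its complement — a photographic negative. A dark label reading "DEMO" appears in the lower-right corner.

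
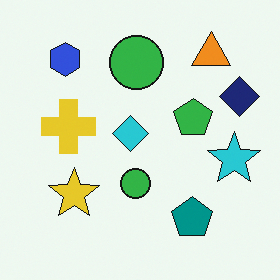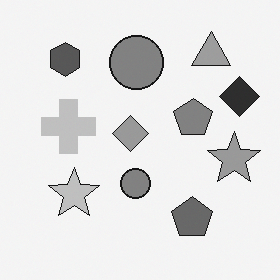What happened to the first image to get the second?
This is the original image converted to grayscale.

All color is removed — every shape is now a shade of grey.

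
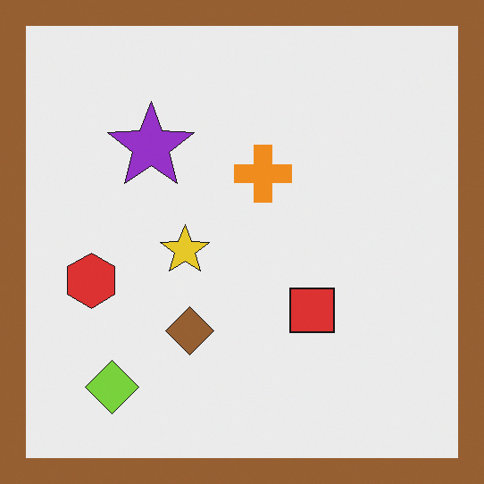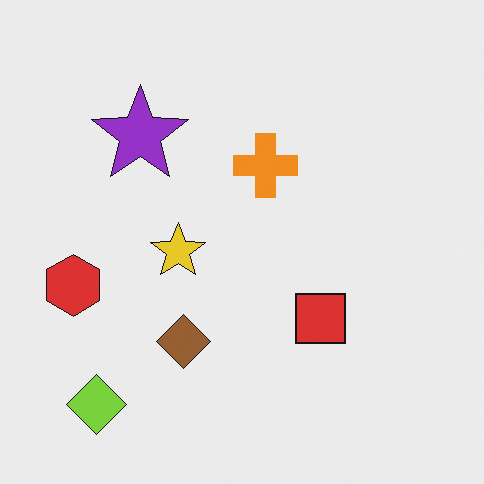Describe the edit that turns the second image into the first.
This is the original image framed with a brown border.

A solid brown frame runs around the edge of the first image, with the content slightly shrunk inside it.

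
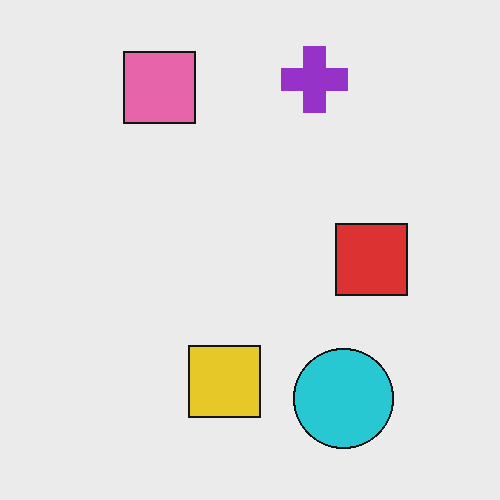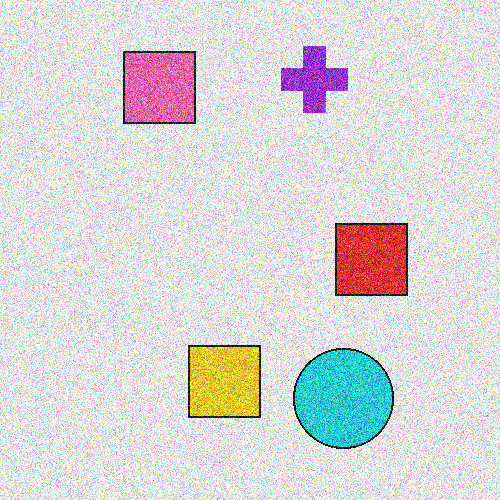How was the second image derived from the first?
This is the original image degraded with strong gaussian noise.

Random speckle covers the whole image, including the flat background.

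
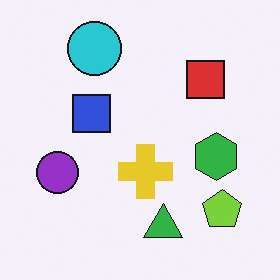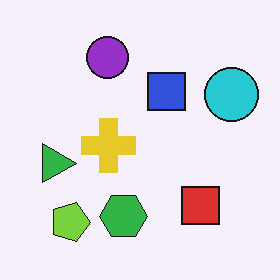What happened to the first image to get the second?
This is the original image rotated 90° clockwise.

The lime pentagon sits in the bottom-right of the first image and the bottom-left of the second — consistent with a whole-image 90° clockwise rotation.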